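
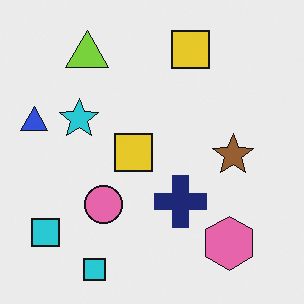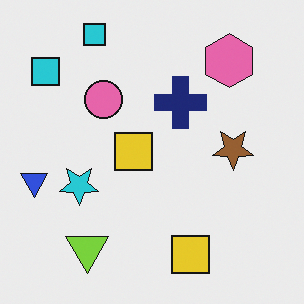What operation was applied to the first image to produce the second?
The transformation is: flipped vertically (top ↔ bottom).

The lime triangle is in the top-left of the first image and the bottom-left of the second — shapes on opposite sides of the horizontal midline have swapped in a mirror flip.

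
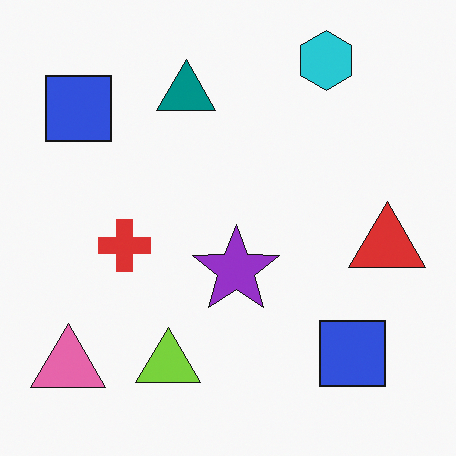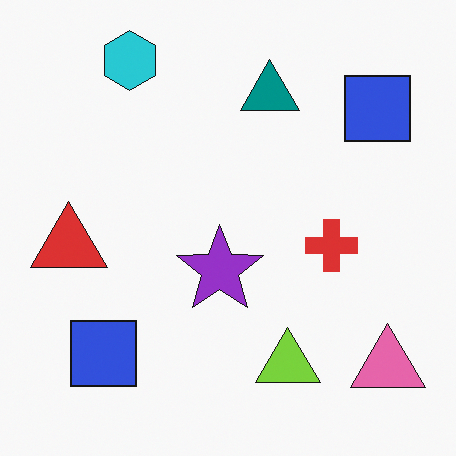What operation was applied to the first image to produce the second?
The transformation is: flipped horizontally (left ↔ right).

The pink triangle is in the bottom-left of the first image and the bottom-right of the second — shapes on opposite sides of the vertical midline have swapped in a mirror flip.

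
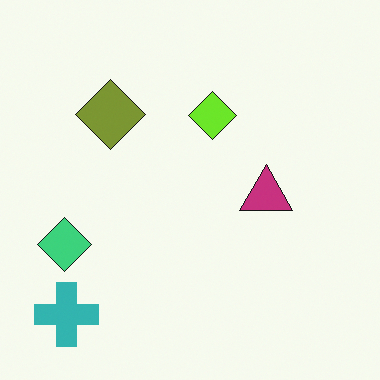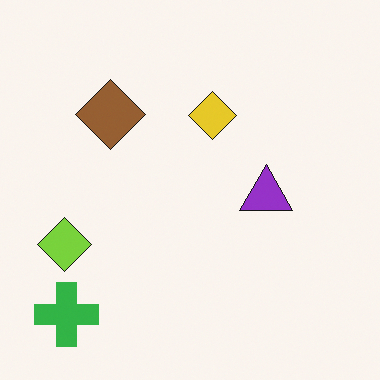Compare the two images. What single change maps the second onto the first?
The first image is the second hue-shifted slightly.

Every shape's color has rotated by the same amount around the hue wheel — a uniform hue shift.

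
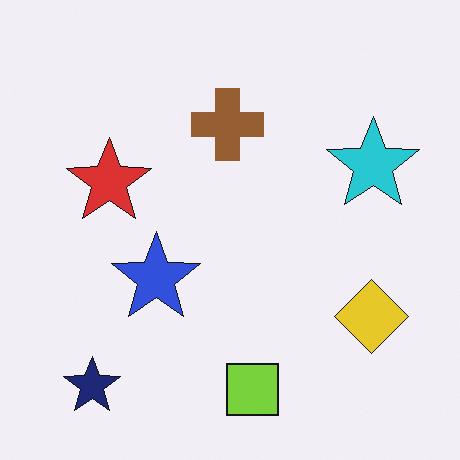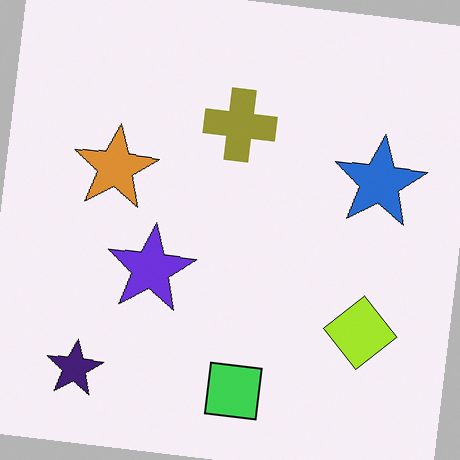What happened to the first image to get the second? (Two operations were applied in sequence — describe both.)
This is the original image rotated clockwise by a few degrees, then hue-shifted by a small amount.

Every shape is tilted by the same angle and the image corners show triangular fill wedges — a whole-image rotation by a non-right angle. Every shape's color has rotated by the same amount around the hue wheel — a uniform hue shift.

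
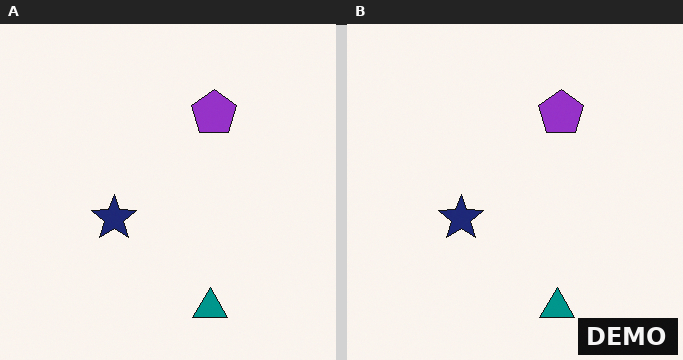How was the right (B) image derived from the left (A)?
Watermarked with the text "DEMO" in the lower-right corner.

A dark label reading "DEMO" appears in the lower-right corner.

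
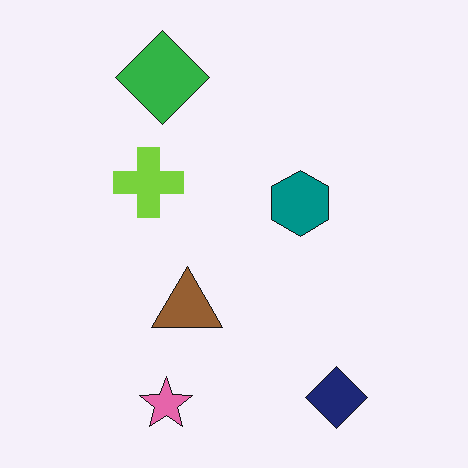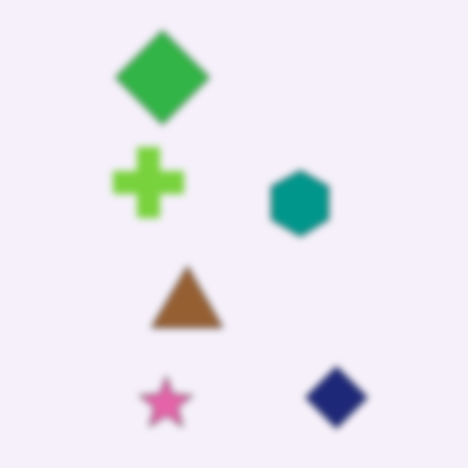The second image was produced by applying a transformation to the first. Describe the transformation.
It was noticeably gaussian-blurred.

Shape edges and outlines are uniformly softened across the whole image.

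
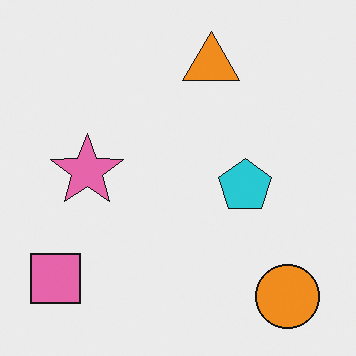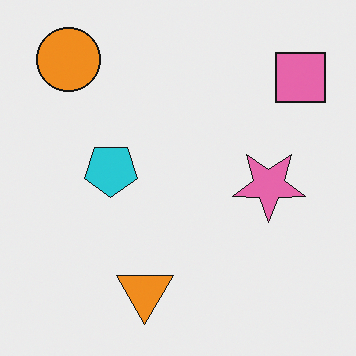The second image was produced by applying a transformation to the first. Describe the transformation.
The second image is the first rotated 180°.

The orange circle sits in the bottom-right of the first image and the top-left of the second — consistent with a whole-image 180° rotation.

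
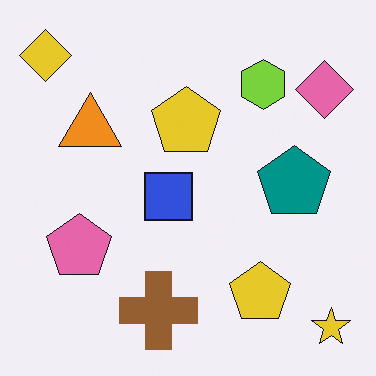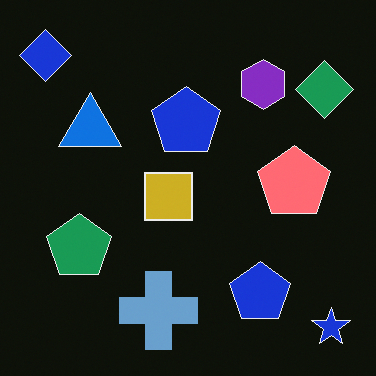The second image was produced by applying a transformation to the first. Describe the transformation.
The transformation is: color-inverted (negative).

The light background has become dark and every shape's color is its complement — a photographic negative.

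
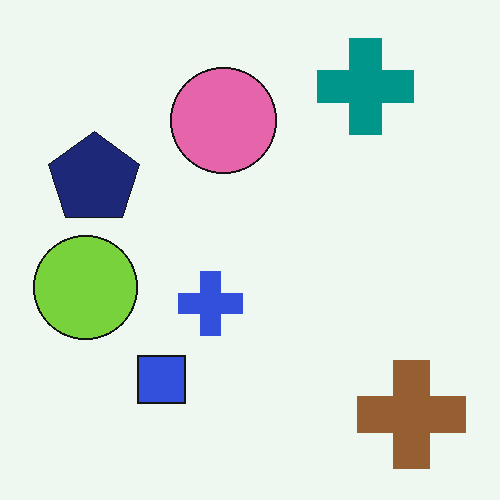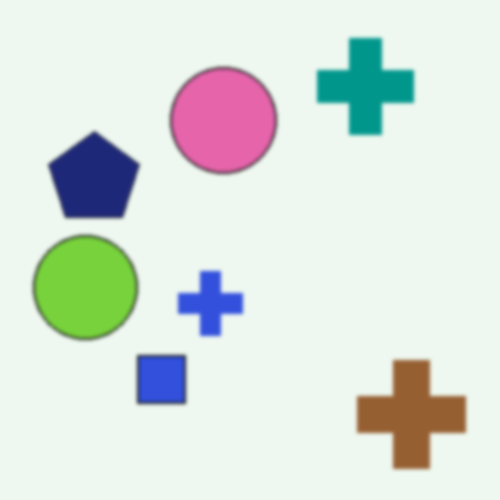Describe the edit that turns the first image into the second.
The image was slightly softened.

Shape edges and outlines are uniformly softened across the whole image.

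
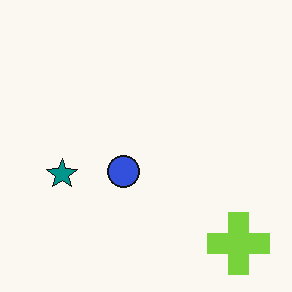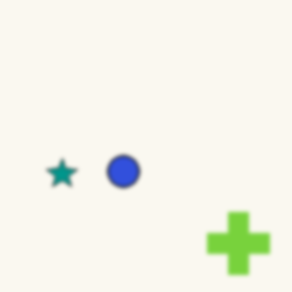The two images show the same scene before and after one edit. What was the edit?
This is the original image slightly softened.

Shape edges and outlines are uniformly softened across the whole image.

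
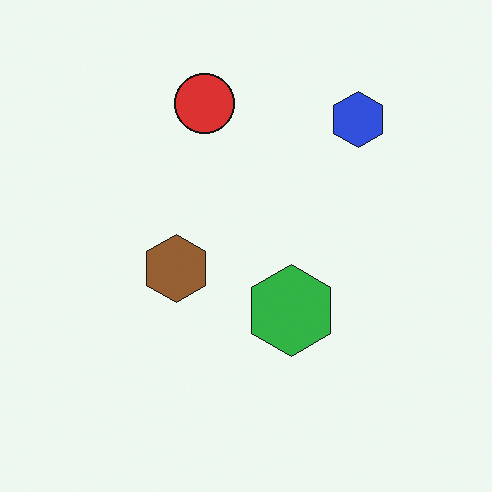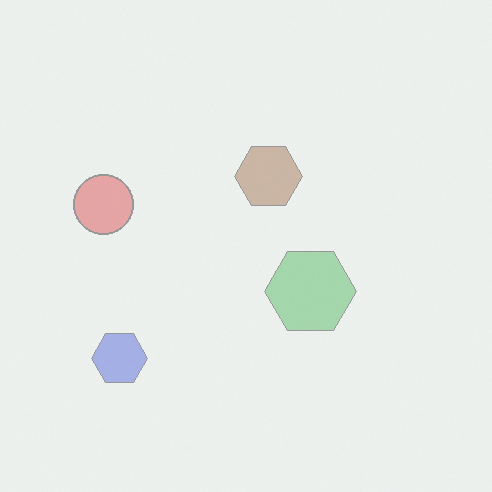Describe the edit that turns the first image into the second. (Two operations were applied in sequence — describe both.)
Transposed (reflected across the top-left ↔ bottom-right diagonal), then given much lower contrast.

Shapes have swapped their row and column positions — what was in the top-right is now in the bottom-left — a diagonal reflection. Tones are pushed toward mid-grey across the whole image — a global contrast change.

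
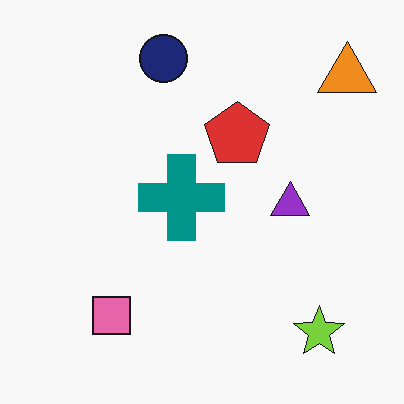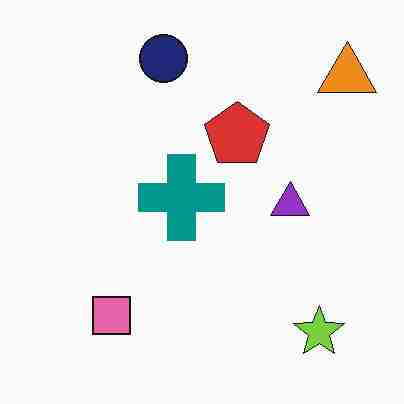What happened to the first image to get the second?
This is the original image heavily JPEG-compressed with obvious blocking artifacts.

Blocky 8×8 compression artifacts appear around shape edges and the flat background shows ringing — characteristic JPEG degradation.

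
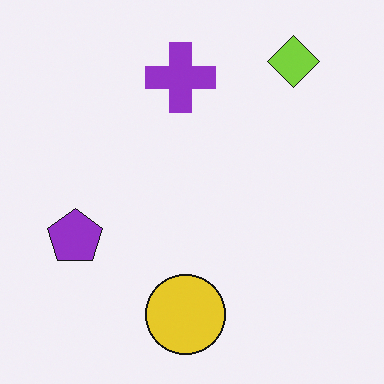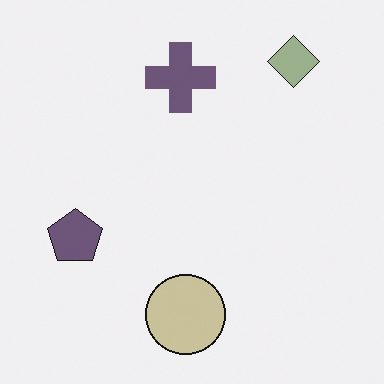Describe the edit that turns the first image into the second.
The image was made much more muted (saturation change).

All colors are more muted and greyish — a global saturation change.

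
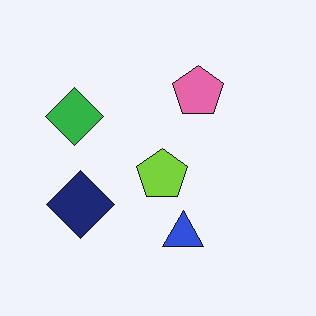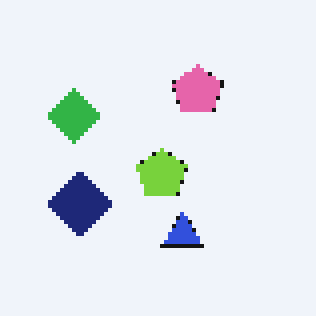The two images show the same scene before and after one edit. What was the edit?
The second image is the first mildly pixelated.

Shapes are reduced to large square blocks; fine edges and outlines are lost — a downscale-then-upscale (mosaic) effect.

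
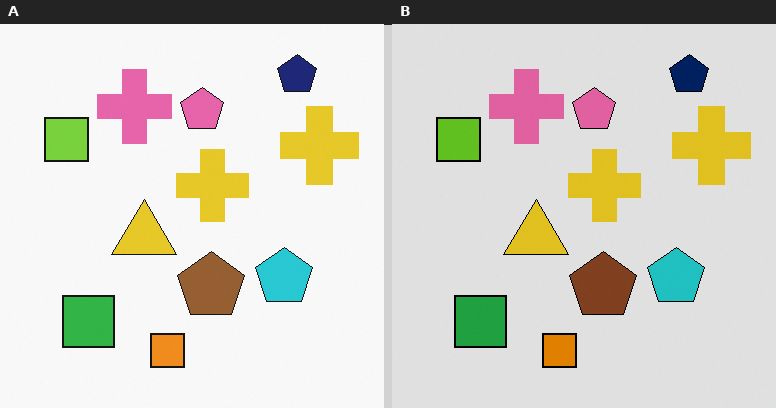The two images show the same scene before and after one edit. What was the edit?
This is the original image moderately posterized.

Each flat color has snapped to a coarser quantized level — most visibly, the near-white background has dropped to a flat grey.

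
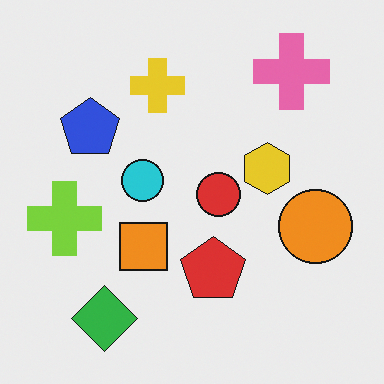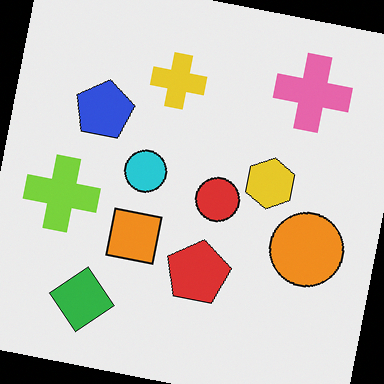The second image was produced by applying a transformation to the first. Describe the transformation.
The image was rotated clockwise by a few degrees.

Every shape is tilted by the same angle and the image corners show triangular fill wedges — a whole-image rotation by a non-right angle.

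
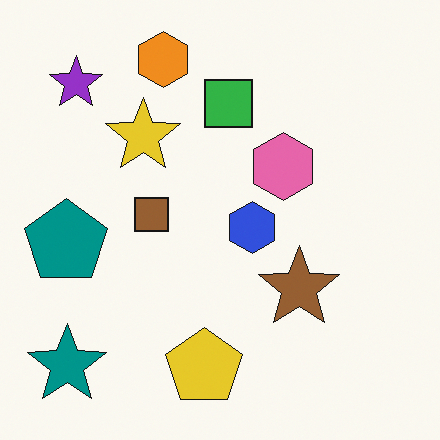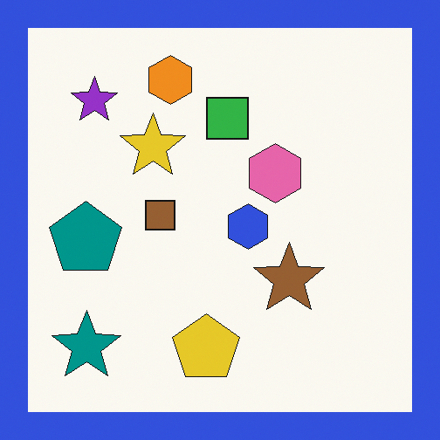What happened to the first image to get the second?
Framed with a blue border.

A solid blue frame runs around the edge of the second image, with the content slightly shrunk inside it.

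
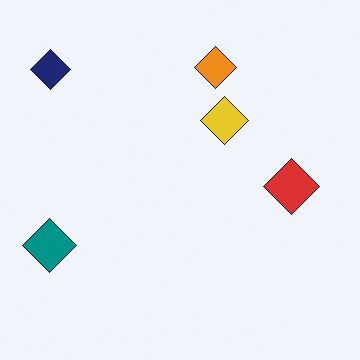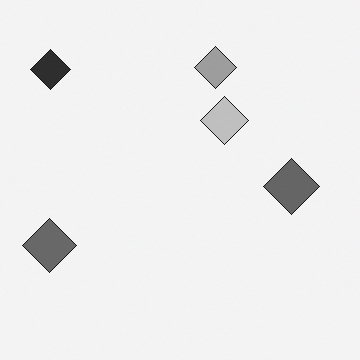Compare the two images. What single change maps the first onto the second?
Converted to grayscale.

All color is removed — every shape is now a shade of grey.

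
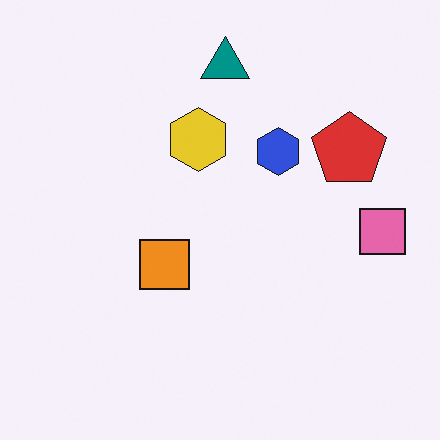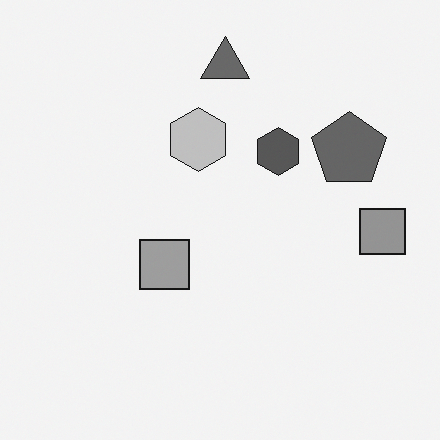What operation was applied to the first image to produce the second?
The second image is the first converted to grayscale.

All color is removed — every shape is now a shade of grey.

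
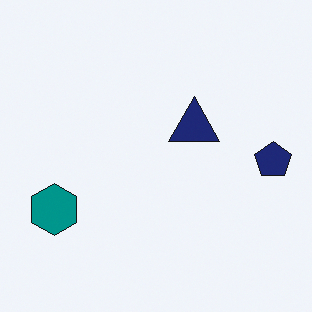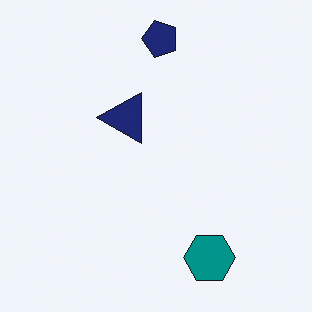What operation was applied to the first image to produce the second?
The image was rotated 90° counter-clockwise.

The navy pentagon sits in the right of the first image and the top of the second — consistent with a whole-image 90° counter-clockwise rotation.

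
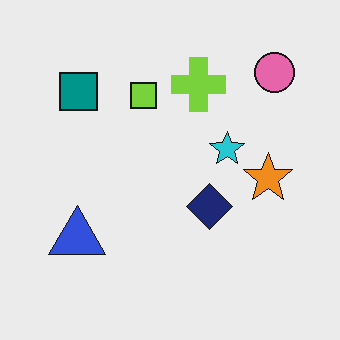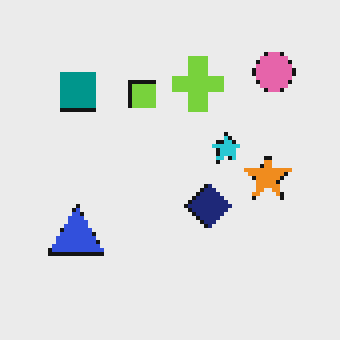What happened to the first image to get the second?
The second image is the first lightly pixelated (a mild mosaic effect).

Shapes are reduced to large square blocks; fine edges and outlines are lost — a downscale-then-upscale (mosaic) effect.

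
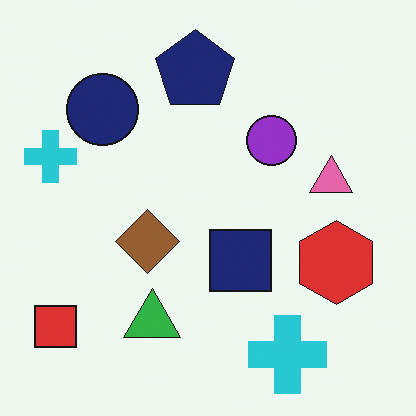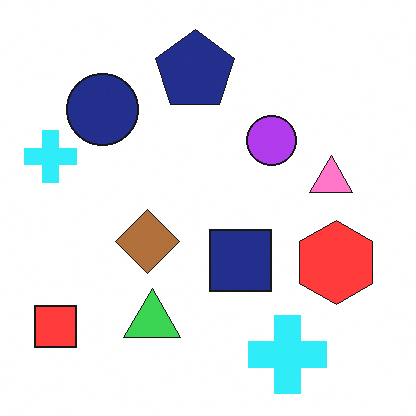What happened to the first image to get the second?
The transformation is: slightly brightened.

Every pixel — background and shapes alike — is uniformly brightened.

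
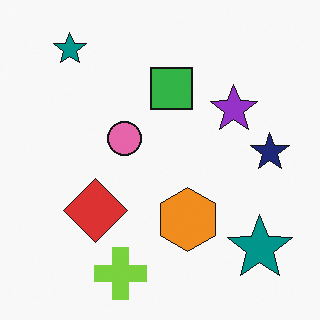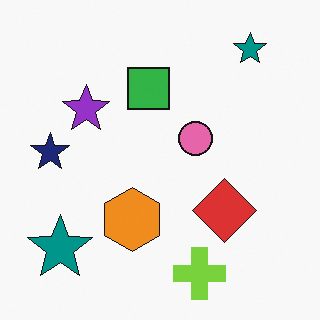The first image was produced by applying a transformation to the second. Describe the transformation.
The first image is the second flipped horizontally (left ↔ right).

The navy star is in the left of the second image and the right of the first — shapes on opposite sides of the vertical midline have swapped in a mirror flip.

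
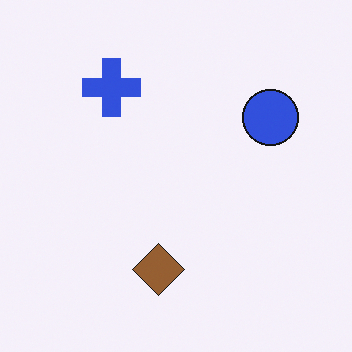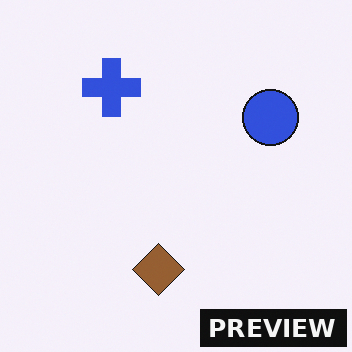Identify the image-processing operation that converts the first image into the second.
Watermarked with the text "PREVIEW" in the lower-right corner.

A dark label reading "PREVIEW" appears in the lower-right corner.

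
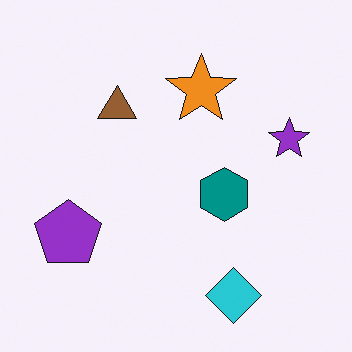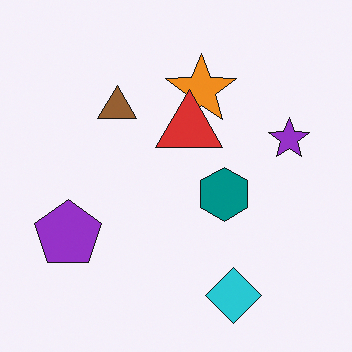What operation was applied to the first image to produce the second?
The image was overlaid with an additional red triangle.

A red triangle appears in the second image that is absent from the first.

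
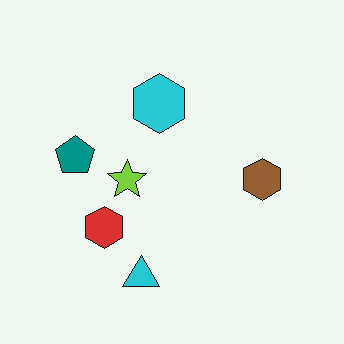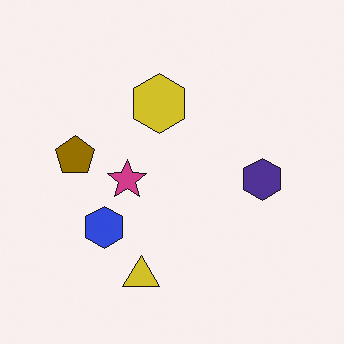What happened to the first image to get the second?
This is the original image hue-shifted through roughly half the color wheel.

Every shape's color has rotated by the same amount around the hue wheel — a uniform hue shift.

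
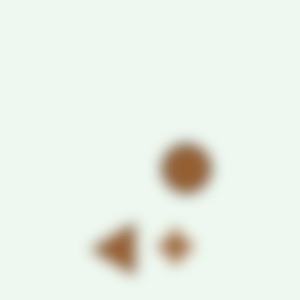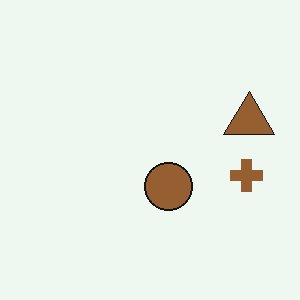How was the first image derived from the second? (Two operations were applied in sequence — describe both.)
The transformation is: strongly gaussian-blurred, then transposed (reflected across the top-left ↔ bottom-right diagonal).

Shape edges and outlines are uniformly softened across the whole image. Shapes have swapped their row and column positions — what was in the top-right is now in the bottom-left — a diagonal reflection.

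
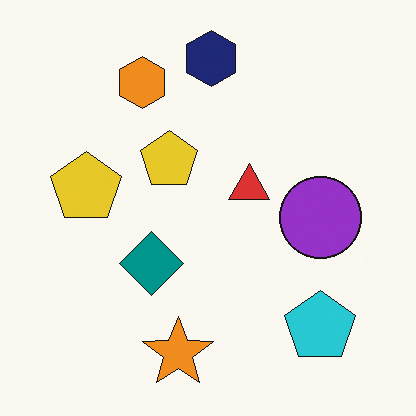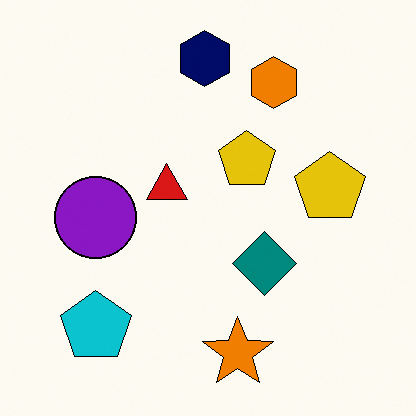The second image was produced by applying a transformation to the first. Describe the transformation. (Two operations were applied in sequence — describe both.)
The second image is the first flipped horizontally (left ↔ right), then given slightly increased contrast.

The purple circle is in the right of the first image and the left of the second — shapes on opposite sides of the vertical midline have swapped in a mirror flip. Tones are pushed away from mid-grey across the whole image — a global contrast change.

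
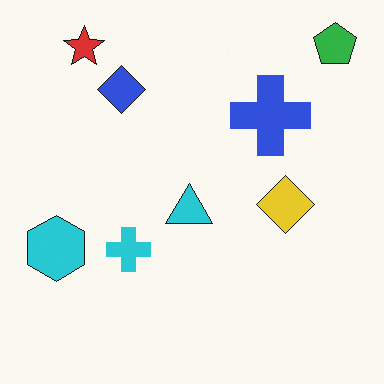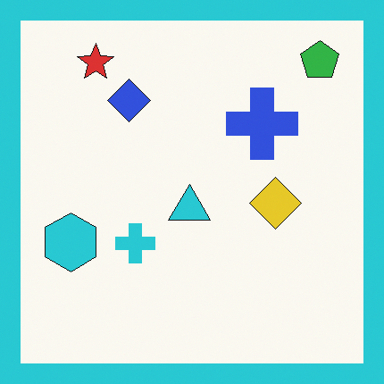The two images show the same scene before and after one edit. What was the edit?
This is the original image framed with a cyan border.

A solid cyan frame runs around the edge of the second image, with the content slightly shrunk inside it.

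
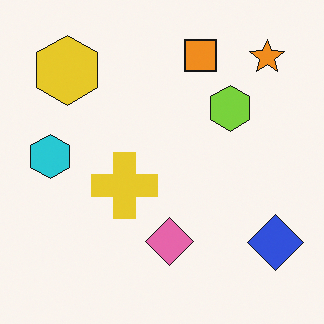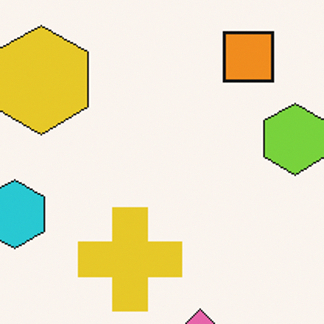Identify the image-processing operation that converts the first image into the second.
The transformation is: cropped to a modestly smaller region and rescaled.

The visible shapes are larger and the field of view is narrower; shapes near the original edges may be partly or wholly outside the frame — a crop-and-rescale.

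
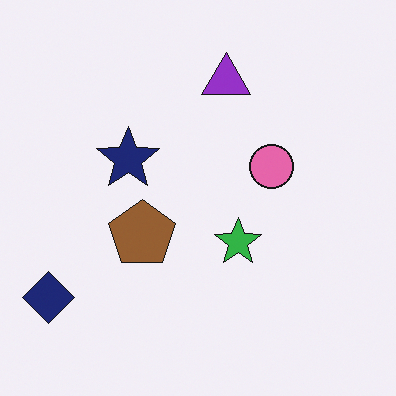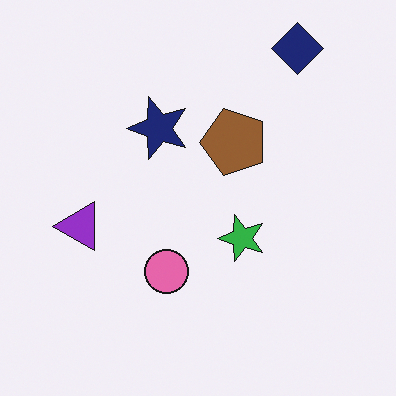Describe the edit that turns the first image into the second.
It was transposed (reflected across the top-left ↔ bottom-right diagonal).

Shapes have swapped their row and column positions — what was in the top-right is now in the bottom-left — a diagonal reflection.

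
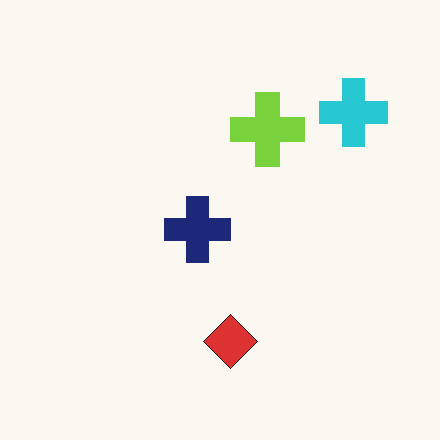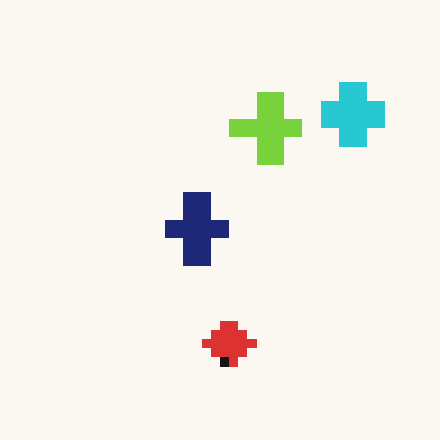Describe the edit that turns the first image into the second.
The transformation is: coarsely pixelated.

Shapes are reduced to large square blocks; fine edges and outlines are lost — a downscale-then-upscale (mosaic) effect.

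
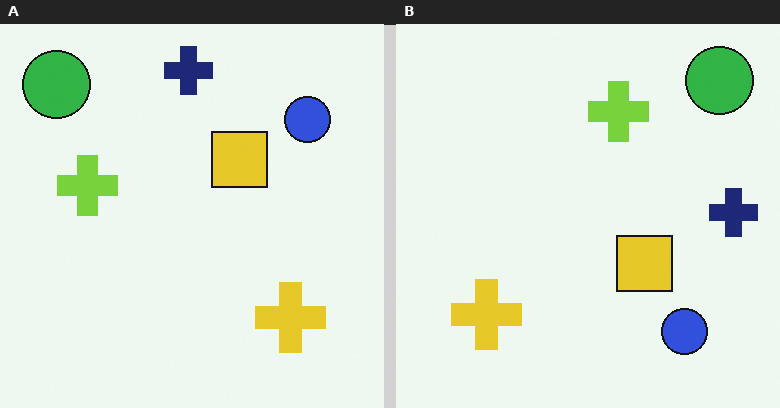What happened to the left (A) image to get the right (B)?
The transformation is: rotated 90° clockwise.

The green circle sits in the top-left of the left (A) image and the top-right of the right (B) — consistent with a whole-image 90° clockwise rotation.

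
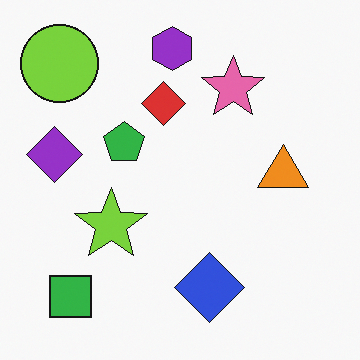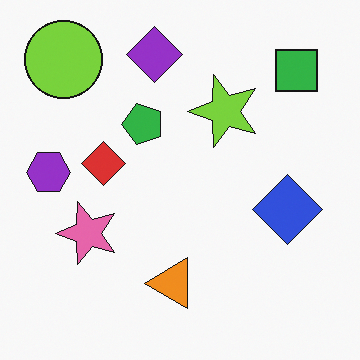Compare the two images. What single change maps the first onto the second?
This is the original image transposed (reflected across the top-left ↔ bottom-right diagonal).

Shapes have swapped their row and column positions — what was in the top-right is now in the bottom-left — a diagonal reflection.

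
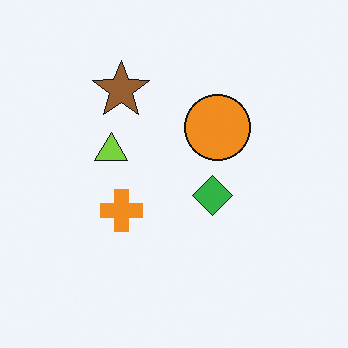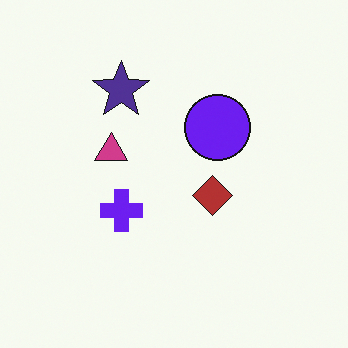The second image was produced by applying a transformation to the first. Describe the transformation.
The transformation is: hue-shifted by a large amount.

Every shape's color has rotated by the same amount around the hue wheel — a uniform hue shift.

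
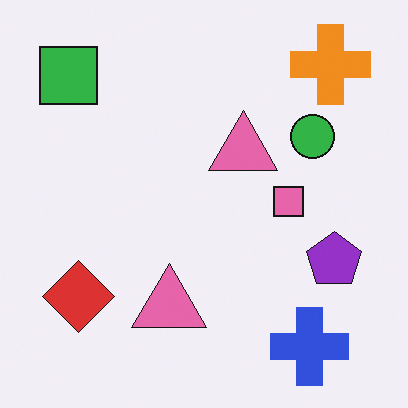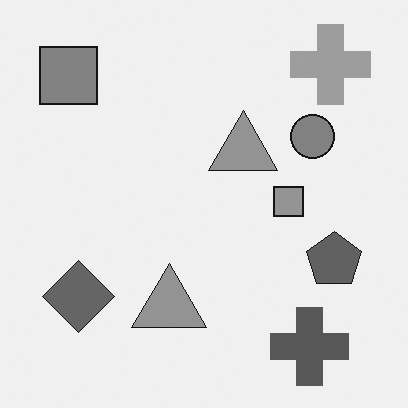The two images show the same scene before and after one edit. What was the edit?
The second image is the first converted to grayscale.

All color is removed — every shape is now a shade of grey.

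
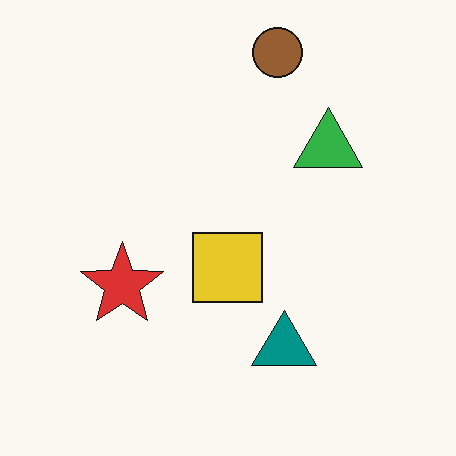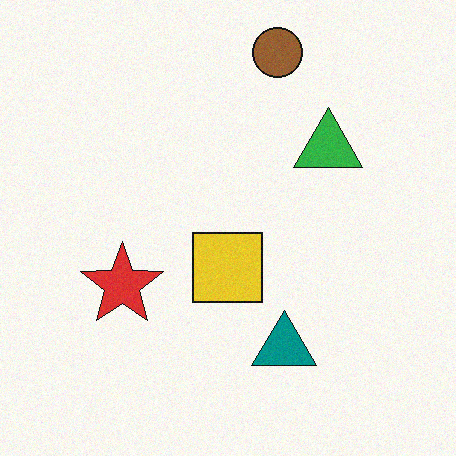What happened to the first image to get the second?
The second image is the first degraded with light additive noise.

Random speckle covers the whole image, including the flat background.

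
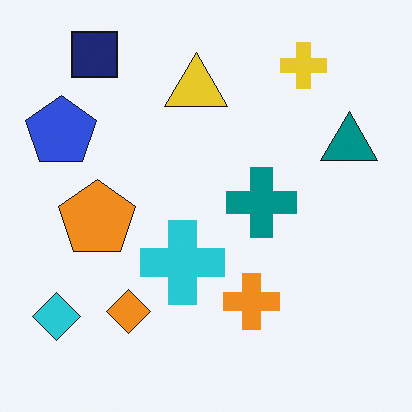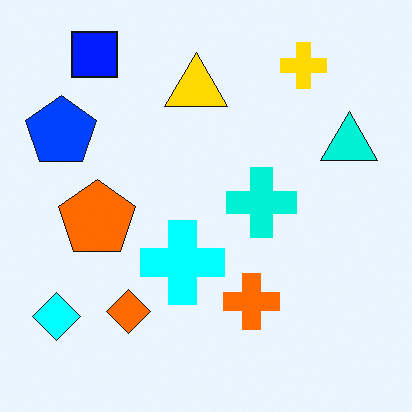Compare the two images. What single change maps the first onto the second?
The image was made much more vivid (saturation change).

All colors are more vivid — a global saturation change.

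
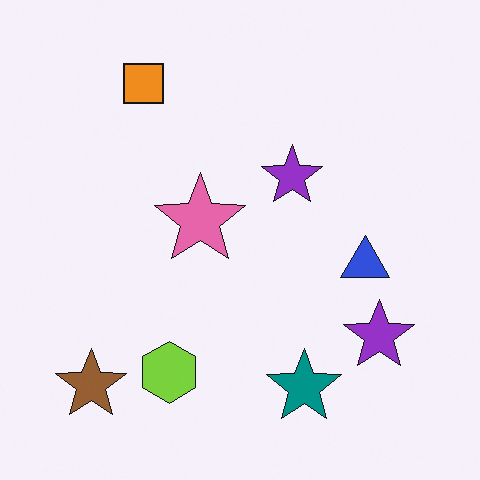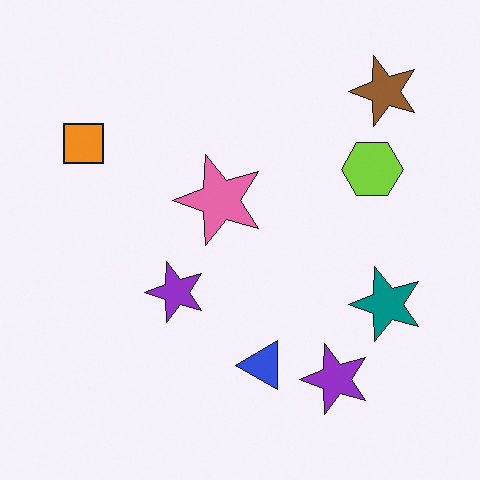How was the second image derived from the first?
The transformation is: transposed (reflected across the top-left ↔ bottom-right diagonal).

Shapes have swapped their row and column positions — what was in the top-right is now in the bottom-left — a diagonal reflection.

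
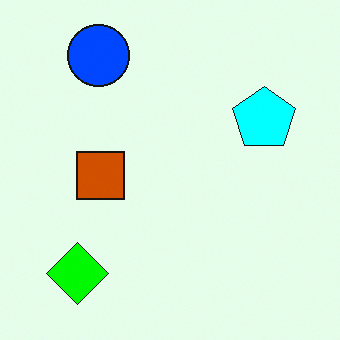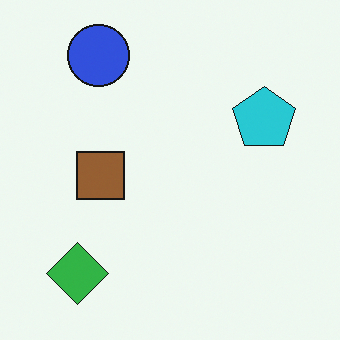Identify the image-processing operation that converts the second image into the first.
This is the original image heavily oversaturated.

All colors are more vivid — a global saturation change.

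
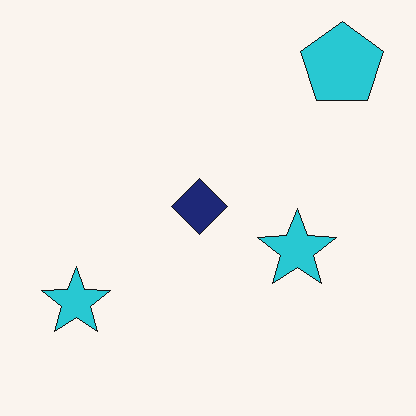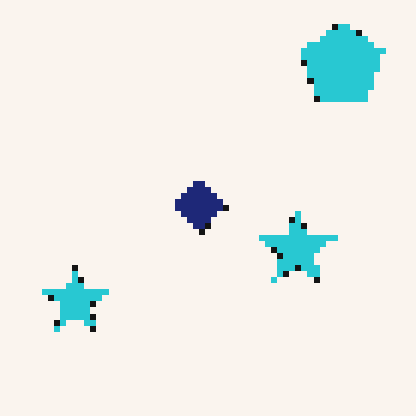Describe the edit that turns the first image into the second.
It was moderately pixelated.

Shapes are reduced to large square blocks; fine edges and outlines are lost — a downscale-then-upscale (mosaic) effect.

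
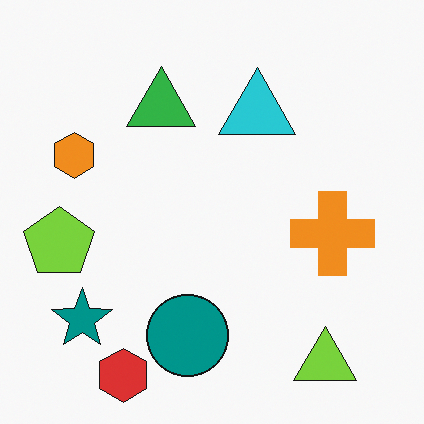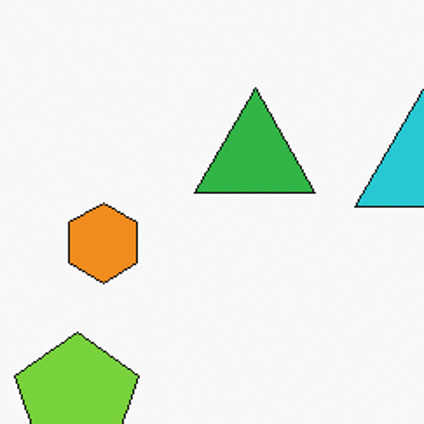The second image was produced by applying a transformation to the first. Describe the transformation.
Cropped tightly and scaled back up.

The visible shapes are larger and the field of view is narrower; shapes near the original edges may be partly or wholly outside the frame — a crop-and-rescale.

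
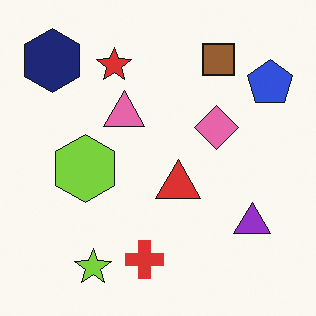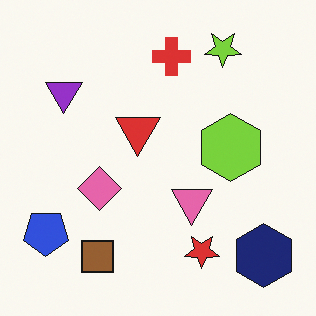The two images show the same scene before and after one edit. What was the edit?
The image was rotated 180°.

The navy hexagon sits in the top-left of the first image and the bottom-right of the second — consistent with a whole-image 180° rotation.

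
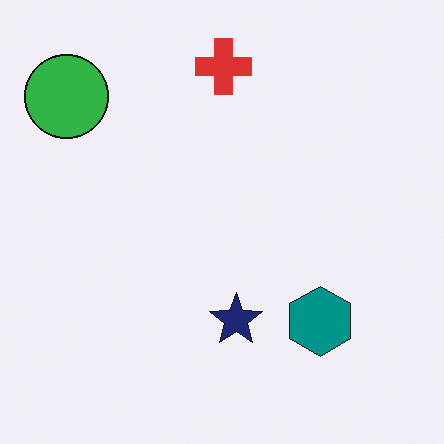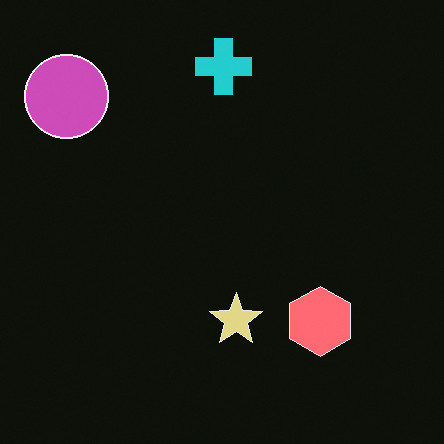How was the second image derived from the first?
The image was color-inverted (negative).

The light background has become dark and every shape's color is its complement — a photographic negative.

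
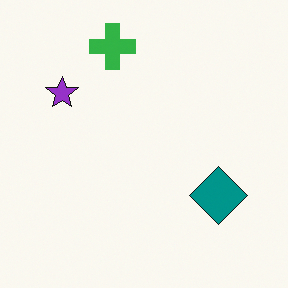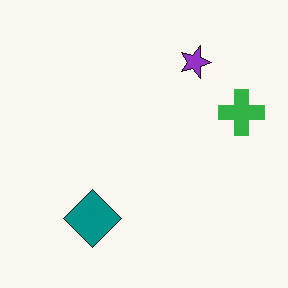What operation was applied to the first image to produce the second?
The transformation is: rotated 90° clockwise.

The green cross sits in the top of the first image and the right of the second — consistent with a whole-image 90° clockwise rotation.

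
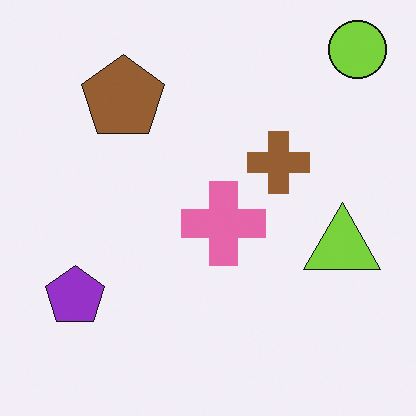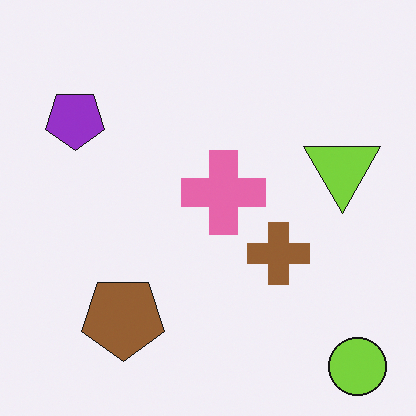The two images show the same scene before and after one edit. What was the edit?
This is the original image flipped vertically (top ↔ bottom).

The lime circle is in the top-right of the first image and the bottom-right of the second — shapes on opposite sides of the horizontal midline have swapped in a mirror flip.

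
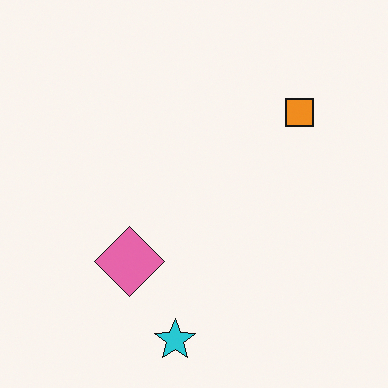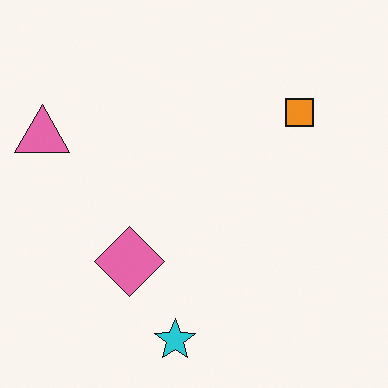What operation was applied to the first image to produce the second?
Overlaid with an additional pink triangle.

A pink triangle appears in the second image that is absent from the first.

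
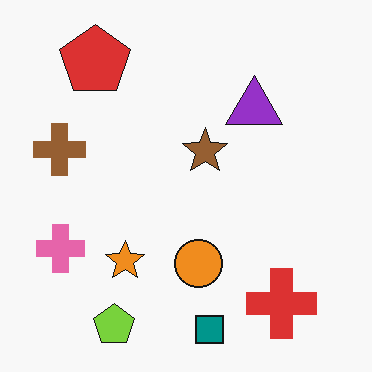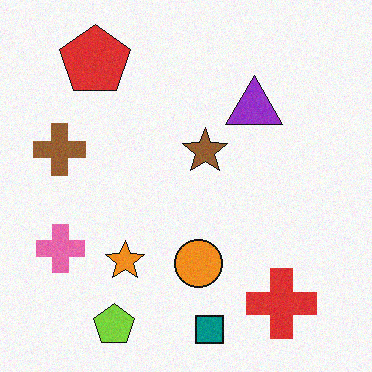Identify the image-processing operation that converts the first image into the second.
The second image is the first degraded with subtle gaussian noise.

Random speckle covers the whole image, including the flat background.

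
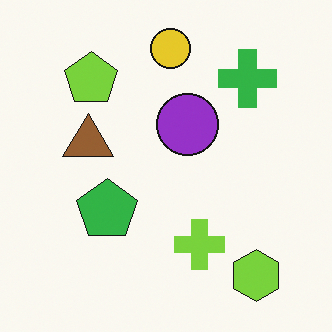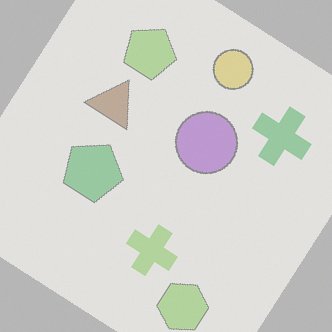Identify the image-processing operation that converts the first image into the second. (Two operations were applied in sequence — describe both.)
This is the original image rotated clockwise by a large amount — several tens of degrees, then given much lower contrast.

Every shape is tilted by the same angle and the image corners show triangular fill wedges — a whole-image rotation by a non-right angle. Tones are pushed toward mid-grey across the whole image — a global contrast change.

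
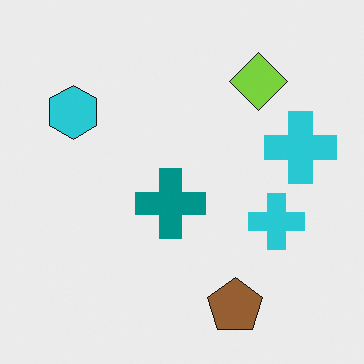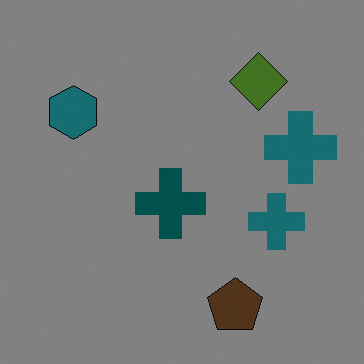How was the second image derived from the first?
This is the original image darkened a lot.

Every pixel — background and shapes alike — is uniformly darkened.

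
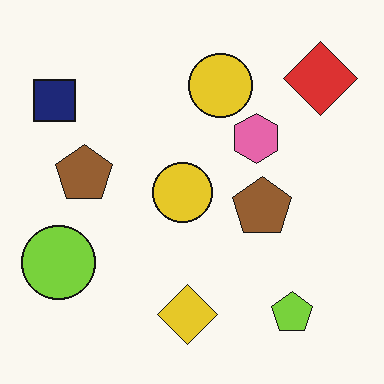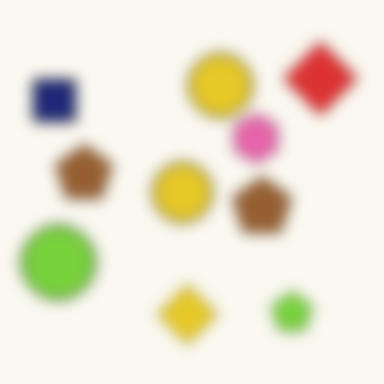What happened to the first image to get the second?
The image was strongly gaussian-blurred.

Shape edges and outlines are uniformly softened across the whole image.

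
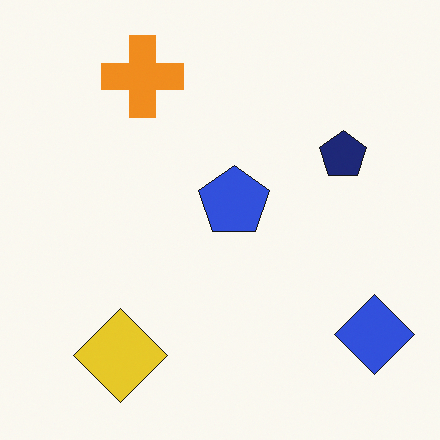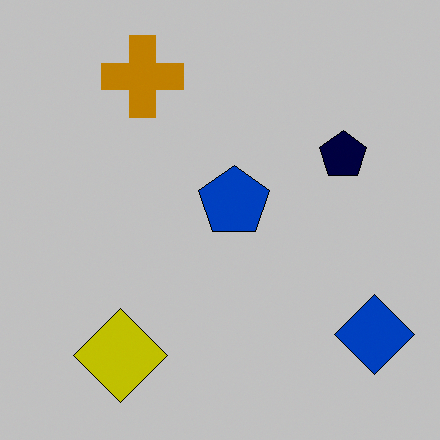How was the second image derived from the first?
Heavily posterized to just a handful of flat colors.

Each flat color has snapped to a coarser quantized level — most visibly, the near-white background has dropped to a flat grey.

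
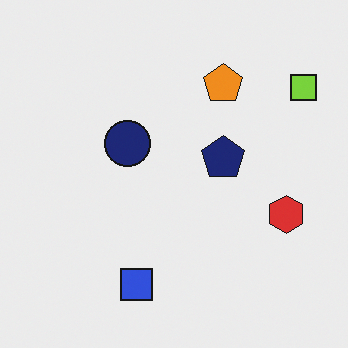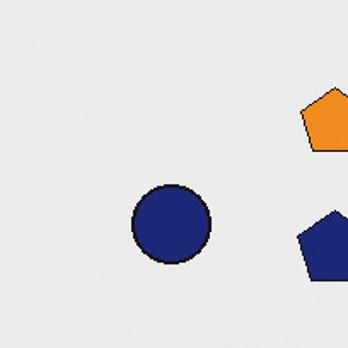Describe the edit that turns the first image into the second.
The image was cropped tightly and scaled back up.

The visible shapes are larger and the field of view is narrower; shapes near the original edges may be partly or wholly outside the frame — a crop-and-rescale.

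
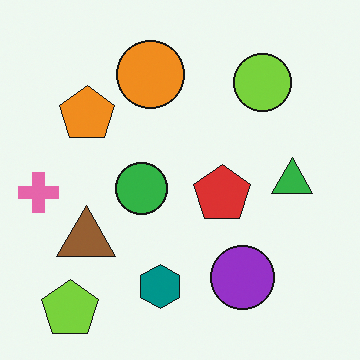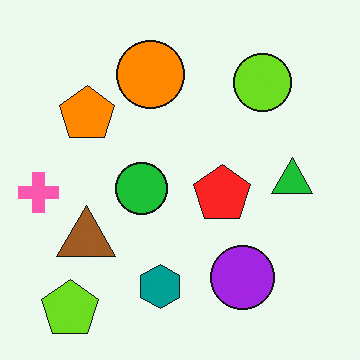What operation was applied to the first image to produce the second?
Slightly oversaturated.

All colors are more vivid — a global saturation change.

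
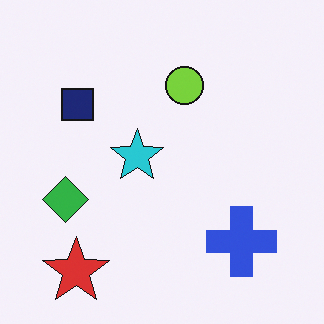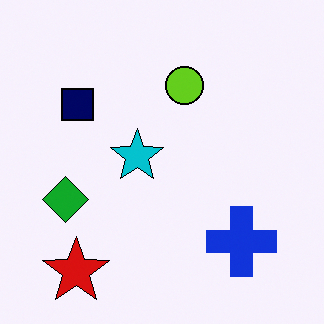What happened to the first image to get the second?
The transformation is: given slightly increased contrast.

Tones are pushed away from mid-grey across the whole image — a global contrast change.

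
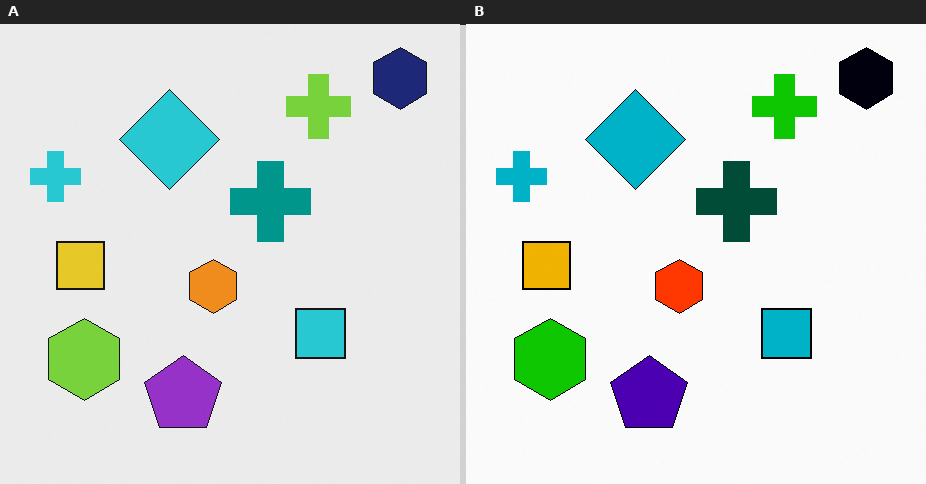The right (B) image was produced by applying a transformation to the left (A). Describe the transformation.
The transformation is: given much higher contrast.

Tones are pushed away from mid-grey across the whole image — a global contrast change.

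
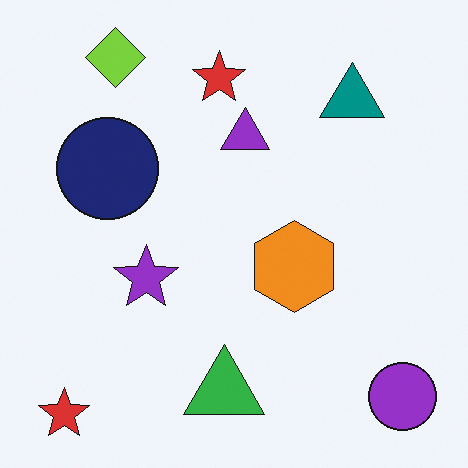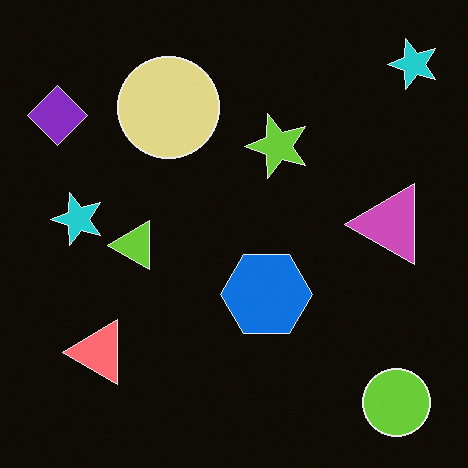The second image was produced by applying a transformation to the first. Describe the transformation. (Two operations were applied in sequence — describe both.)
The image was color-inverted (negative), then transposed (reflected across the top-left ↔ bottom-right diagonal).

The light background has become dark and every shape's color is its complement — a photographic negative. Shapes have swapped their row and column positions — what was in the top-right is now in the bottom-left — a diagonal reflection.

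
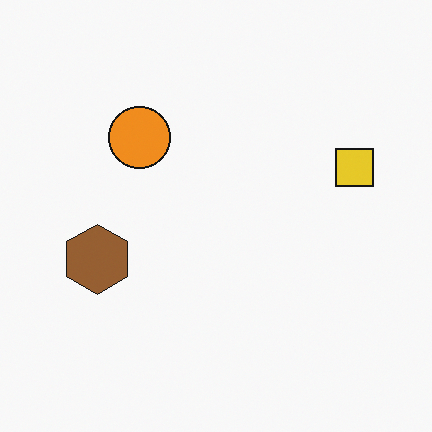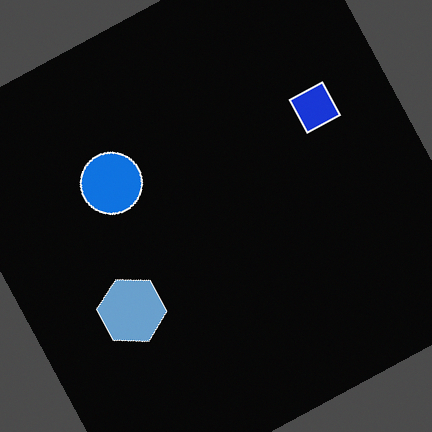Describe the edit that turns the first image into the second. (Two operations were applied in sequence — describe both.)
The transformation is: rotated counter-clockwise by a moderate amount, then color-inverted (negative).

Every shape is tilted by the same angle and the image corners show triangular fill wedges — a whole-image rotation by a non-right angle. The light background has become dark and every shape's color is its complement — a photographic negative.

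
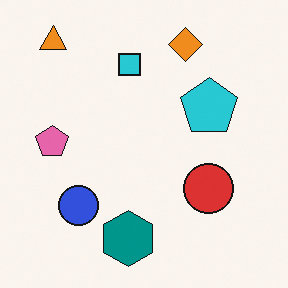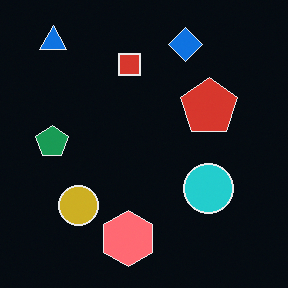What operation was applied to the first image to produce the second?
The transformation is: color-inverted (negative).

The light background has become dark and every shape's color is its complement — a photographic negative.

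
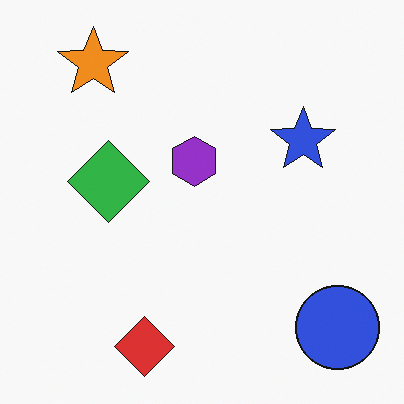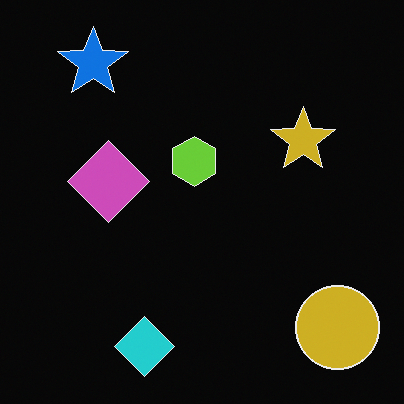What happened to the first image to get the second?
This is the original image color-inverted (negative).

The light background has become dark and every shape's color is its complement — a photographic negative.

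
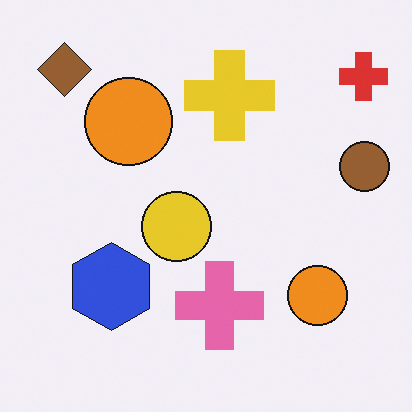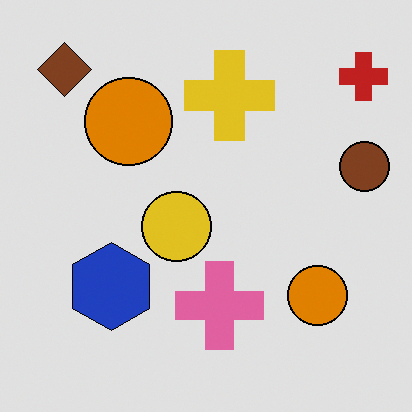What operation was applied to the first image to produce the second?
It was posterized to a reduced palette.

Each flat color has snapped to a coarser quantized level — most visibly, the near-white background has dropped to a flat grey.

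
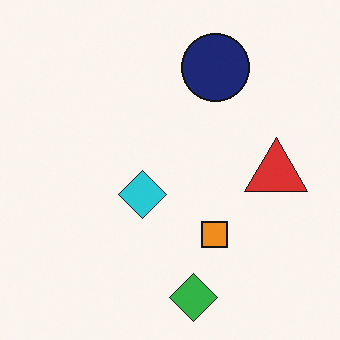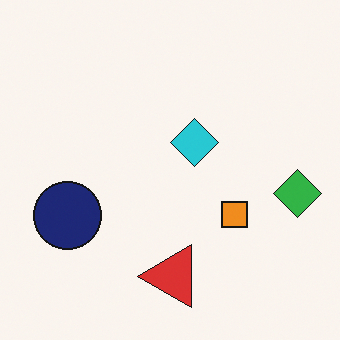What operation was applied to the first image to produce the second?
This is the original image transposed (reflected across the top-left ↔ bottom-right diagonal).

Shapes have swapped their row and column positions — what was in the top-right is now in the bottom-left — a diagonal reflection.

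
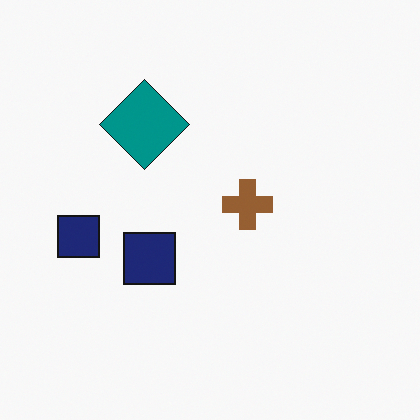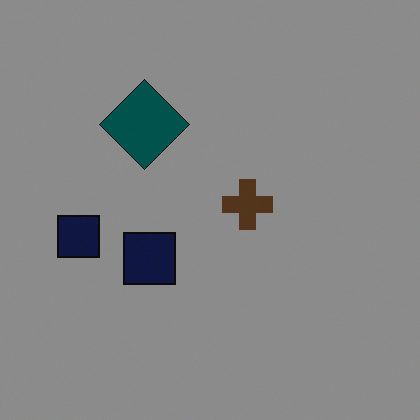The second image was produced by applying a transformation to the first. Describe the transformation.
The second image is the first darkened a lot.

Every pixel — background and shapes alike — is uniformly darkened.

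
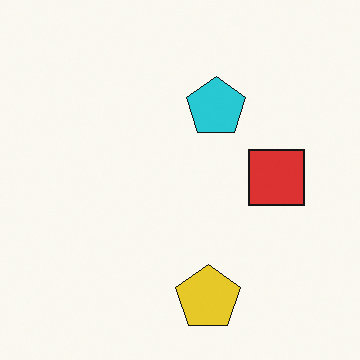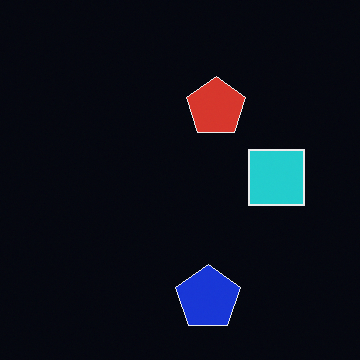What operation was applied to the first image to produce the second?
Color-inverted (negative).

The light background has become dark and every shape's color is its complement — a photographic negative.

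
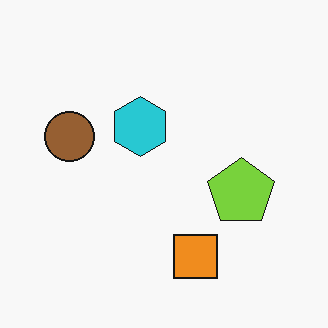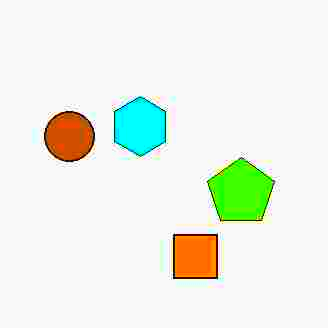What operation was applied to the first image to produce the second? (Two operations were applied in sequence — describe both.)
This is the original image degraded with heavy JPEG compression, then heavily oversaturated.

Blocky 8×8 compression artifacts appear around shape edges and the flat background shows ringing — characteristic JPEG degradation. All colors are more vivid — a global saturation change.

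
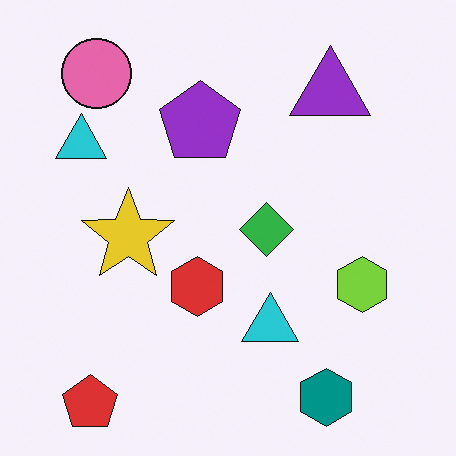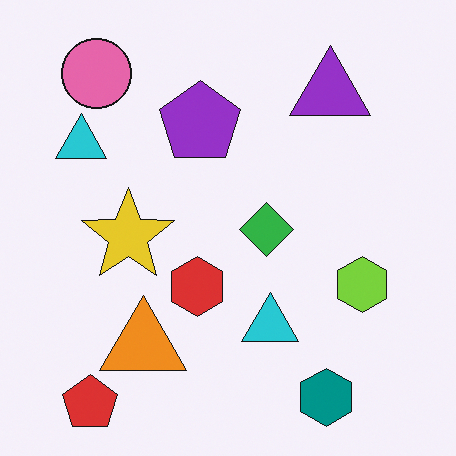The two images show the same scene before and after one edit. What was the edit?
This is the original image overlaid with an additional orange triangle.

An orange triangle appears in the second image that is absent from the first.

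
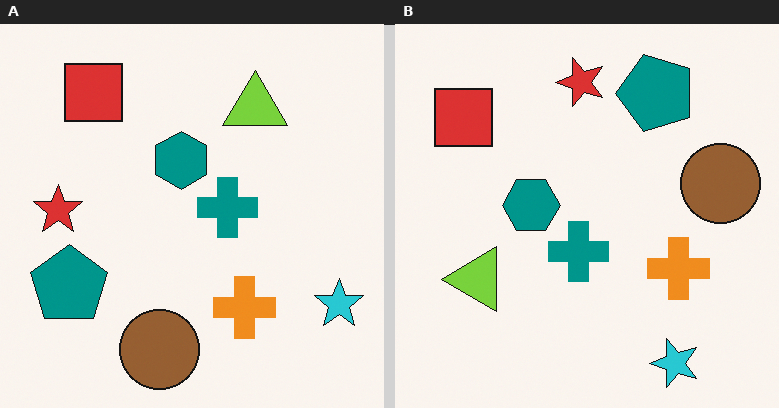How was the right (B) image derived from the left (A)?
The right (B) image is the left (A) transposed (reflected across the top-left ↔ bottom-right diagonal).

Shapes have swapped their row and column positions — what was in the top-right is now in the bottom-left — a diagonal reflection.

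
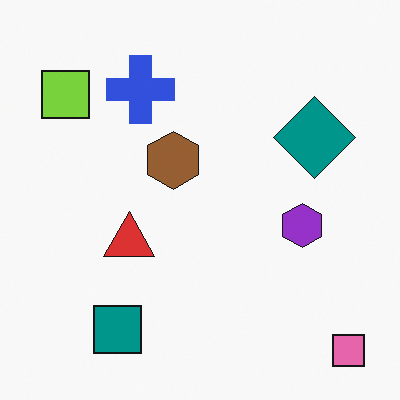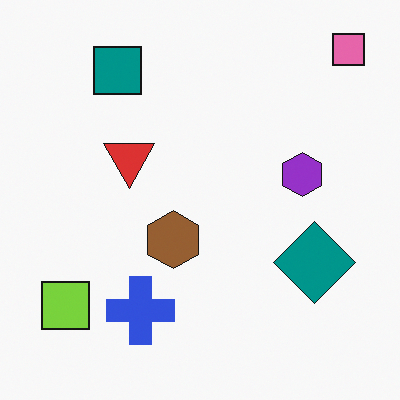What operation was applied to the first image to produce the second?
The image was flipped vertically (top ↔ bottom).

The pink square is in the bottom-right of the first image and the top-right of the second — shapes on opposite sides of the horizontal midline have swapped in a mirror flip.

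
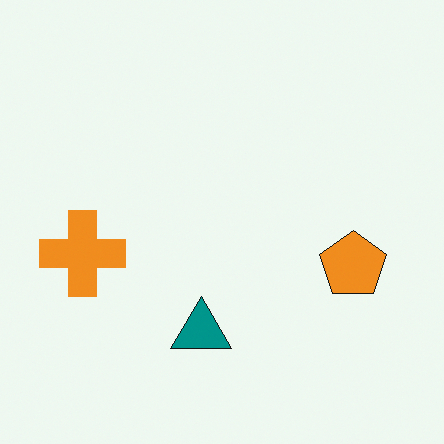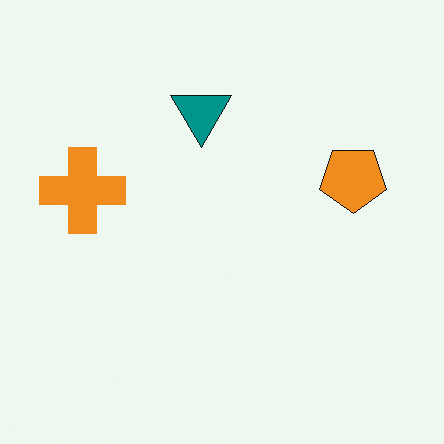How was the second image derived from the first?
The transformation is: flipped vertically (top ↔ bottom).

The teal triangle is in the bottom of the first image and the top of the second — shapes on opposite sides of the horizontal midline have swapped in a mirror flip.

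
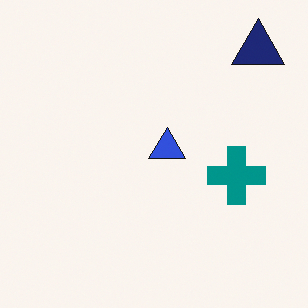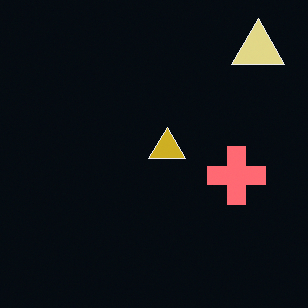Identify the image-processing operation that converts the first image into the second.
It was color-inverted (negative).

The light background has become dark and every shape's color is its complement — a photographic negative.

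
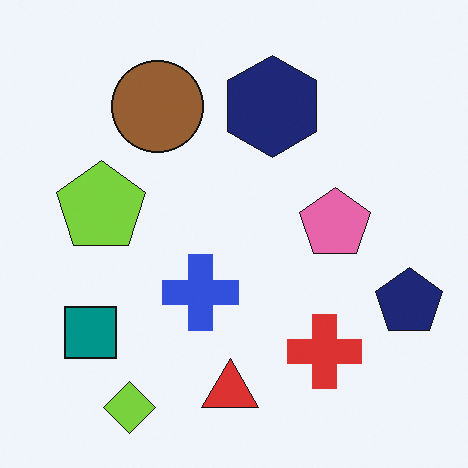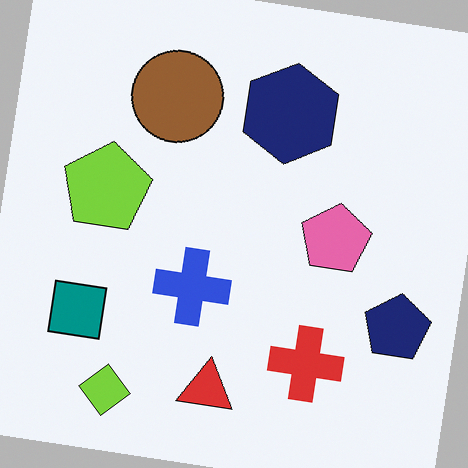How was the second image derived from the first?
The image was rotated clockwise by a slight angle.

Every shape is tilted by the same angle and the image corners show triangular fill wedges — a whole-image rotation by a non-right angle.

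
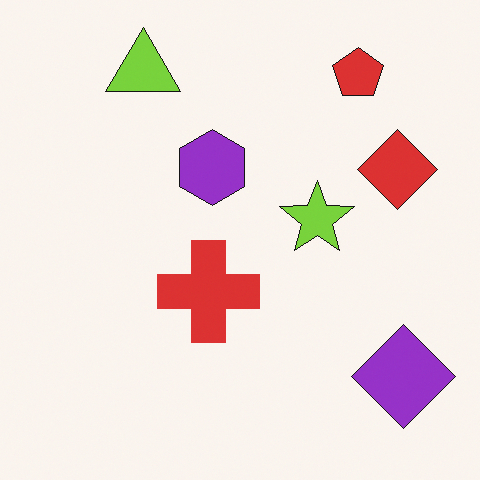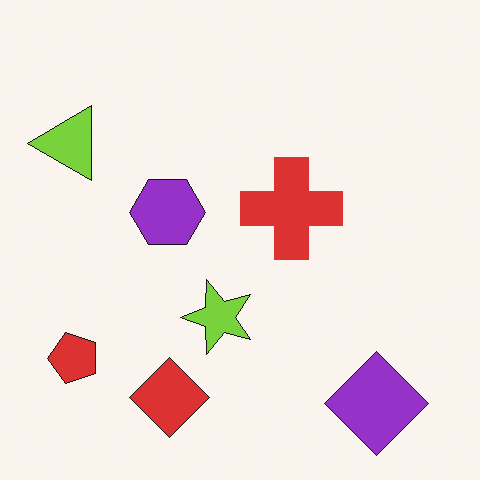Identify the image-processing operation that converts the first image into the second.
This is the original image transposed (reflected across the top-left ↔ bottom-right diagonal).

Shapes have swapped their row and column positions — what was in the top-right is now in the bottom-left — a diagonal reflection.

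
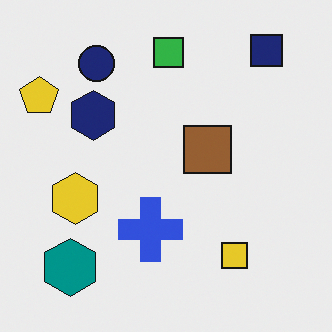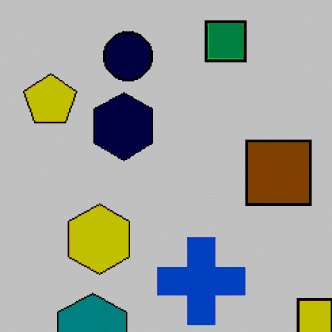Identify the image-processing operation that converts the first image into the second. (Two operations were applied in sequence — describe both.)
The image was cropped to a modestly smaller region and rescaled, then heavily posterized to just a handful of flat colors.

The visible shapes are larger and the field of view is narrower; shapes near the original edges may be partly or wholly outside the frame — a crop-and-rescale. Each flat color has snapped to a coarser quantized level — most visibly, the near-white background has dropped to a flat grey.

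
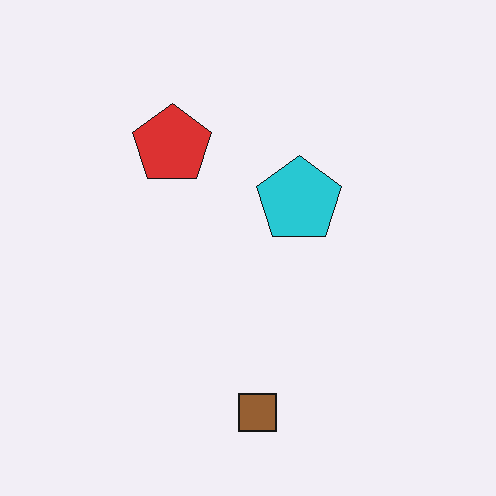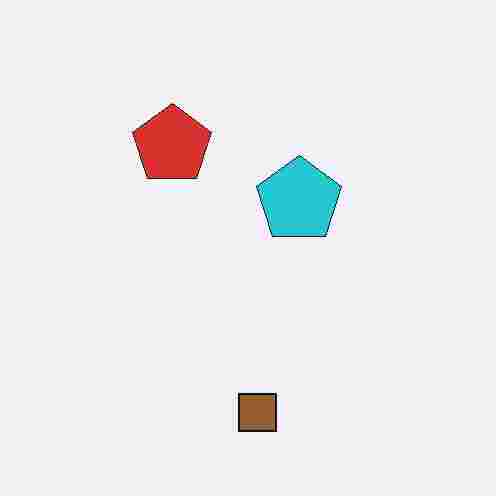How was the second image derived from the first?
The transformation is: heavily JPEG-compressed with obvious blocking artifacts.

Blocky 8×8 compression artifacts appear around shape edges and the flat background shows ringing — characteristic JPEG degradation.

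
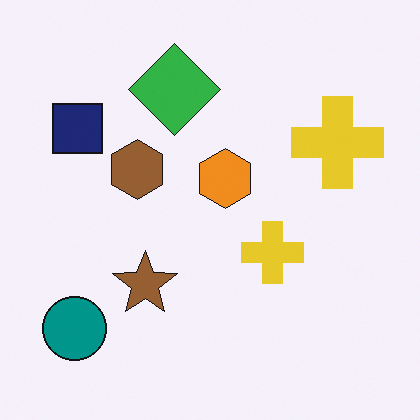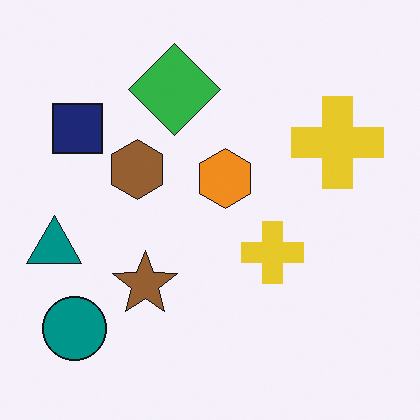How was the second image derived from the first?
The transformation is: overlaid with an additional teal triangle.

A teal triangle appears in the second image that is absent from the first.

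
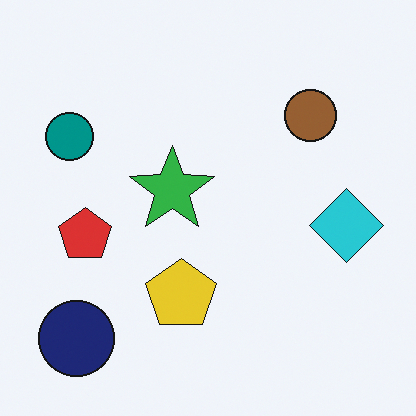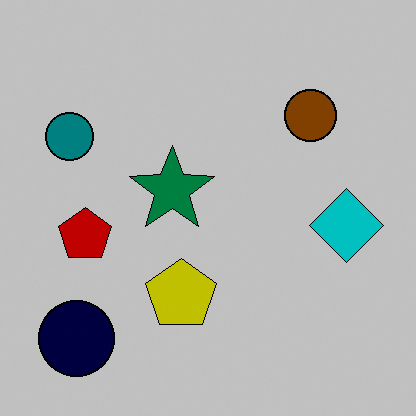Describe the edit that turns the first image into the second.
This is the original image heavily posterized to just a handful of flat colors.

Each flat color has snapped to a coarser quantized level — most visibly, the near-white background has dropped to a flat grey.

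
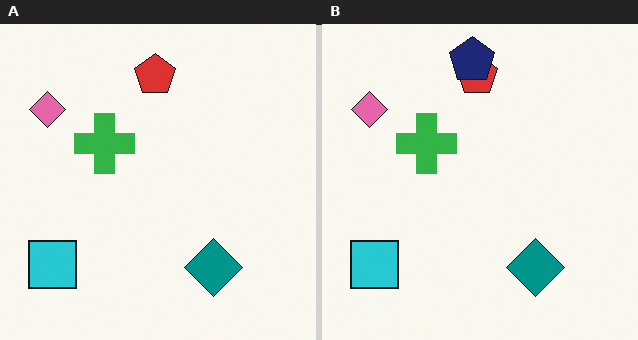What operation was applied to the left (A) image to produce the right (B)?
The image was overlaid with an additional navy pentagon.

A navy pentagon appears in the right (B) image that is absent from the left (A).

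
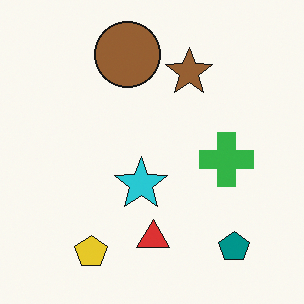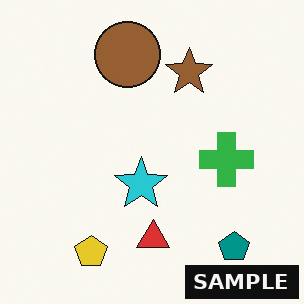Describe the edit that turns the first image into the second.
It was watermarked with the text "SAMPLE" in the lower-right corner.

A dark label reading "SAMPLE" appears in the lower-right corner.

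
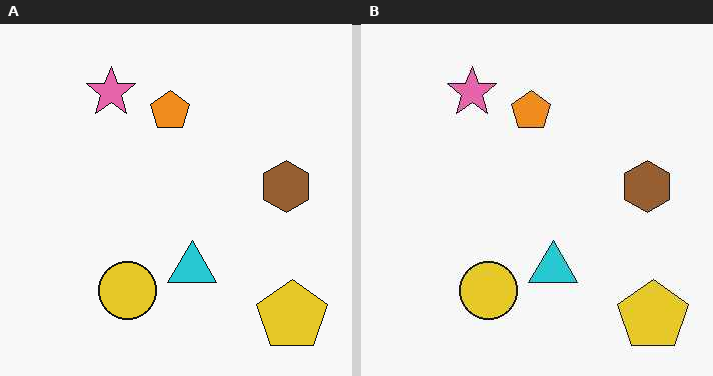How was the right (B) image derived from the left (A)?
The image was JPEG-compressed with visible artifacts.

Blocky 8×8 compression artifacts appear around shape edges and the flat background shows ringing — characteristic JPEG degradation.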